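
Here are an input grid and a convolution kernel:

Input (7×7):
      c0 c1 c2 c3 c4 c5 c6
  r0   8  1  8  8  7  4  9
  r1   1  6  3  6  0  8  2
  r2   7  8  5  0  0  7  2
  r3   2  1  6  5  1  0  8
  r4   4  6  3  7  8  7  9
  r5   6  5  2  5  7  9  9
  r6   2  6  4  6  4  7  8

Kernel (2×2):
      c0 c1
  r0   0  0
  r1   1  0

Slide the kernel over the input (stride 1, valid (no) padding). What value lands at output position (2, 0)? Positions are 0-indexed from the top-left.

The receptive field on the input at this output position is [7 8 / 2 1]. Elementwise product with the kernel and sum: 2·1.

2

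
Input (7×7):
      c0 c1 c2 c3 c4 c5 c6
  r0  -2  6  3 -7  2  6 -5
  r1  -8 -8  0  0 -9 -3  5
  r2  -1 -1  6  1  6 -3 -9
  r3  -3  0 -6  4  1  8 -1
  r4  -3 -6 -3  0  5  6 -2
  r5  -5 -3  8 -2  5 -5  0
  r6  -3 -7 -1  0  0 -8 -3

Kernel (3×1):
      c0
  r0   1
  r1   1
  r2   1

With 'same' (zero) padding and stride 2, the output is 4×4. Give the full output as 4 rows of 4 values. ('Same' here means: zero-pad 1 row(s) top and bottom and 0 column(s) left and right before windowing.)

Output[0,0]: The receptive field on the zero-padded input at this output position is [0 / -2 / -8]. Elementwise product with the kernel and sum: 0·1 + -2·1 + -8·1.

-10 3 -7 0
-12 0 -2 -5
-11 -1 11 -3
-8 7 5 -3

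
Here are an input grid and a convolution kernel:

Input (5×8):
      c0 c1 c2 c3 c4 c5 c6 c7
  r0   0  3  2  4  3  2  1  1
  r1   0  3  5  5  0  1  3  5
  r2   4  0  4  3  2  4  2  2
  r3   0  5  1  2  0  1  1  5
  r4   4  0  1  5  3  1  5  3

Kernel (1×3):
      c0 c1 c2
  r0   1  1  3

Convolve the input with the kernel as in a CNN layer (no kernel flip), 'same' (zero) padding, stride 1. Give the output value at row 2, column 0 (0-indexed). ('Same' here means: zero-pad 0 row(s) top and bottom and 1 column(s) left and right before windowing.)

The receptive field on the zero-padded input at this output position is [0 4 0]. Elementwise product with the kernel and sum: 0·1 + 4·1 + 0·3.

4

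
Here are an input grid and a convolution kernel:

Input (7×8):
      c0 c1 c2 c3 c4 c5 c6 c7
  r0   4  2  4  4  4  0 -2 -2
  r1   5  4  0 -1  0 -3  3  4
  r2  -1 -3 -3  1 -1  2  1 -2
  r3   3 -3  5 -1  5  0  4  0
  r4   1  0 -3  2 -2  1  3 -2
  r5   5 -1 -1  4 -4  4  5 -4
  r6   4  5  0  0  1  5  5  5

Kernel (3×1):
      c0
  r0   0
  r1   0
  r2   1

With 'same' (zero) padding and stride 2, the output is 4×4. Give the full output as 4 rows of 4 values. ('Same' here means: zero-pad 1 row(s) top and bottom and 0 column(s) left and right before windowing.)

Output[0,0]: The receptive field on the zero-padded input at this output position is [0 / 4 / 5]. Elementwise product with the kernel and sum: 5·1.
Output[0,1]: The receptive field on the zero-padded input at this output position is [0 / 4 / 0]. Elementwise product with the kernel and sum: 0·1.

5 0 0 3
3 5 5 4
5 -1 -4 5
0 0 0 0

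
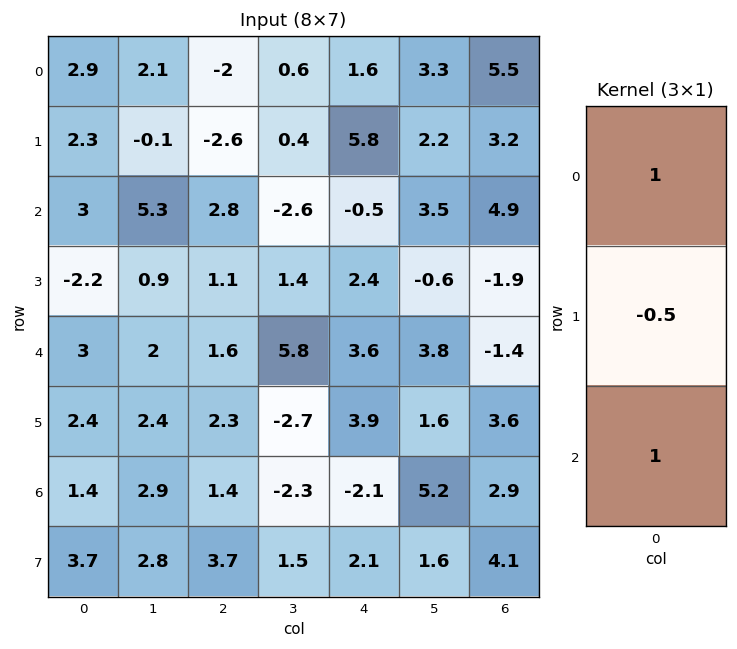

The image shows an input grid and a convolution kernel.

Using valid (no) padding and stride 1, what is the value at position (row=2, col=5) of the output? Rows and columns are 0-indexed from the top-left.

The receptive field on the input at this output position is [3.5 / -0.6 / 3.8]. Elementwise product with the kernel and sum: 3.5·1 + -0.6·-0.5 + 3.8·1.

7.6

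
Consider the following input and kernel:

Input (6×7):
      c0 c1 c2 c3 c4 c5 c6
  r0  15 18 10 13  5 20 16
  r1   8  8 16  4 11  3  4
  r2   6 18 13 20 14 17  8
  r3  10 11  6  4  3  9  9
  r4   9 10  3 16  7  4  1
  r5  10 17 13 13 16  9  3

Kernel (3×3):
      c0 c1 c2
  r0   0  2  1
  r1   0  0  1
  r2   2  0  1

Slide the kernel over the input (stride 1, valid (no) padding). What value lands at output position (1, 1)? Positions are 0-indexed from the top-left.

82

The receptive field on the input at this output position is [8 16 4 / 18 13 20 / 11 6 4]. Elementwise product with the kernel and sum: 16·2 + 4·1 + 20·1 + 11·2 + 4·1.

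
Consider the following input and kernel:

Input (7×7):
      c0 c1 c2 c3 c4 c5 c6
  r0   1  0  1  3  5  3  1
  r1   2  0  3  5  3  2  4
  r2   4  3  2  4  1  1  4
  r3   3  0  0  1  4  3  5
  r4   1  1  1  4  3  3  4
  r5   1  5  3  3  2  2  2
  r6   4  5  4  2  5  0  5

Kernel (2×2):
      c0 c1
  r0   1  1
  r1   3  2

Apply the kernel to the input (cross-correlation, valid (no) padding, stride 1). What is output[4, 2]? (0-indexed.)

The receptive field on the input at this output position is [1 4 / 3 3]. Elementwise product with the kernel and sum: 1·1 + 4·1 + 3·3 + 3·2.

20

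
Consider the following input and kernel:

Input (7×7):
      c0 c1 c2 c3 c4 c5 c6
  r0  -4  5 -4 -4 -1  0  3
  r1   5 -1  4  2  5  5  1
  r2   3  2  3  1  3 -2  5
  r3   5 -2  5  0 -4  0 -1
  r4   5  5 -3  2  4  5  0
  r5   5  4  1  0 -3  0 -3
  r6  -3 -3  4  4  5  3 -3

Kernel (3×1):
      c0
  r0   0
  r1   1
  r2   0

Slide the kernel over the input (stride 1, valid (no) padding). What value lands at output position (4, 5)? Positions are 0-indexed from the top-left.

The receptive field on the input at this output position is [5 / 0 / 3]. Elementwise product with the kernel and sum: 0·1.

0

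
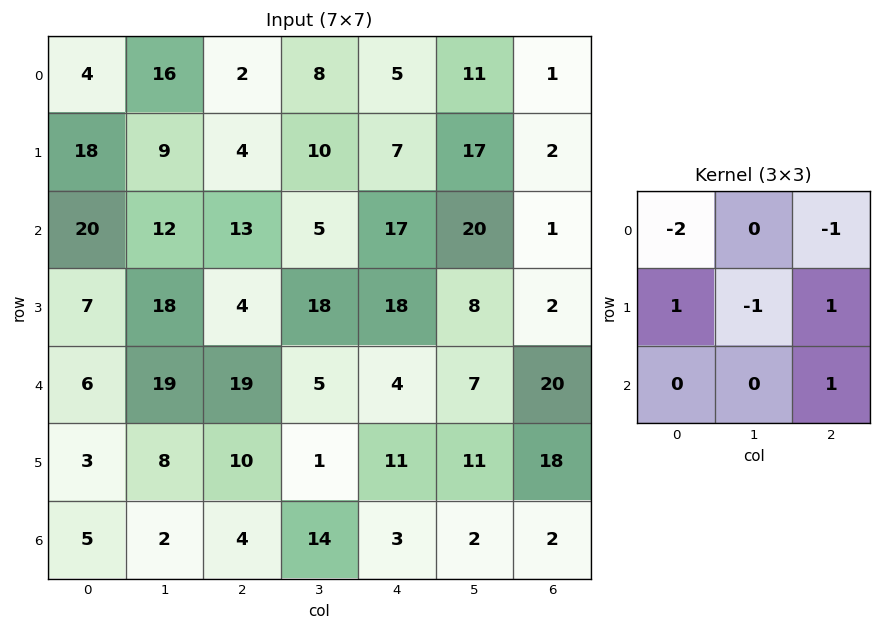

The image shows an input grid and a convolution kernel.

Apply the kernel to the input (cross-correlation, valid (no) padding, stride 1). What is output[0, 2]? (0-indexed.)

9

The receptive field on the input at this output position is [2 8 5 / 4 10 7 / 13 5 17]. Elementwise product with the kernel and sum: 2·-2 + 5·-1 + 4·1 + 10·-1 + 7·1 + 17·1.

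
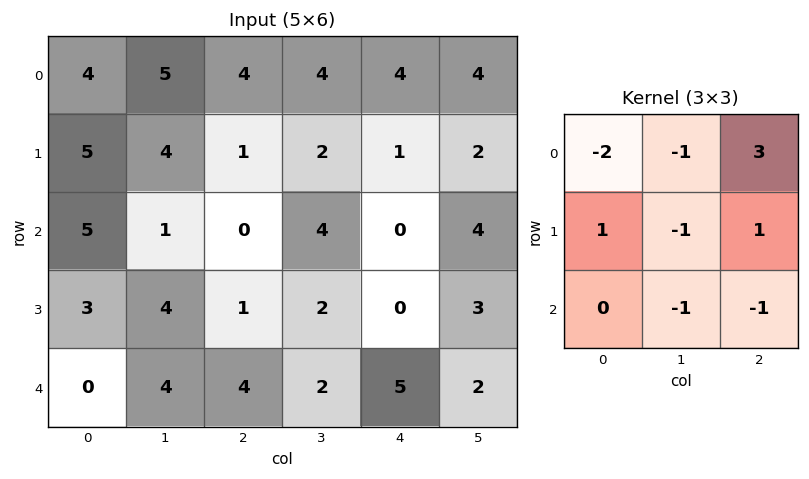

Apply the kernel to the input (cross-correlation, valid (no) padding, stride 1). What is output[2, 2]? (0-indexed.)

-12

The receptive field on the input at this output position is [0 4 0 / 1 2 0 / 4 2 5]. Elementwise product with the kernel and sum: 0·-2 + 4·-1 + 0·3 + 1·1 + 2·-1 + 0·1 + 2·-1 + 5·-1.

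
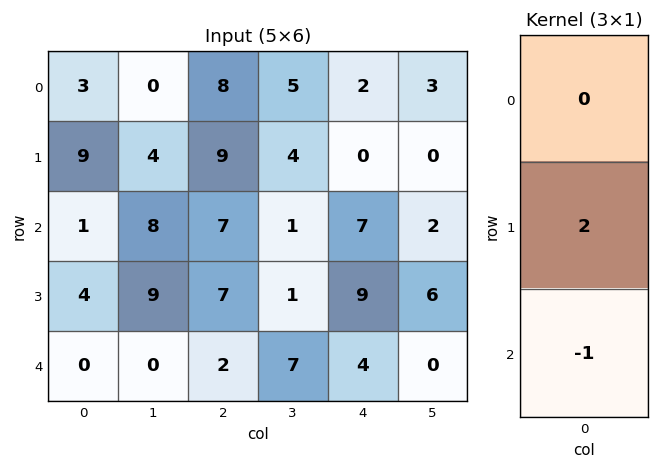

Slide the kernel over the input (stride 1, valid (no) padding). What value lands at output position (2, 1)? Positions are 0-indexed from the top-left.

The receptive field on the input at this output position is [8 / 9 / 0]. Elementwise product with the kernel and sum: 9·2 + 0·-1.

18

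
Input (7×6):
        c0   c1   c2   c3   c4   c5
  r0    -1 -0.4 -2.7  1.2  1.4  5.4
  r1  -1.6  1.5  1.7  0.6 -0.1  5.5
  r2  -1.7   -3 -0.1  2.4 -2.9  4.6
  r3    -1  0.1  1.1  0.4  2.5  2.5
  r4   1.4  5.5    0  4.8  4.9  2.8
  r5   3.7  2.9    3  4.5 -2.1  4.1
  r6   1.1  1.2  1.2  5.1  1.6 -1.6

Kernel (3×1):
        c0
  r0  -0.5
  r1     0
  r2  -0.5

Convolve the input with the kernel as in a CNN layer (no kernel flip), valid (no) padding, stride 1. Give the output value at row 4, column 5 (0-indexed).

-0.6

The receptive field on the input at this output position is [2.8 / 4.1 / -1.6]. Elementwise product with the kernel and sum: 2.8·-0.5 + -1.6·-0.5.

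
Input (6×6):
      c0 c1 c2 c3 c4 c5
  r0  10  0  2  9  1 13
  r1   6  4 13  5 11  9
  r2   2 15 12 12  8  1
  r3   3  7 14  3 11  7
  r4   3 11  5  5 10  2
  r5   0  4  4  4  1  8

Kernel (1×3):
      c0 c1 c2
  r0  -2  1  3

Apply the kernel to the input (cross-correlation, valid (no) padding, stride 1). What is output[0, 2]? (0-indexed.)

8

The receptive field on the input at this output position is [2 9 1]. Elementwise product with the kernel and sum: 2·-2 + 9·1 + 1·3.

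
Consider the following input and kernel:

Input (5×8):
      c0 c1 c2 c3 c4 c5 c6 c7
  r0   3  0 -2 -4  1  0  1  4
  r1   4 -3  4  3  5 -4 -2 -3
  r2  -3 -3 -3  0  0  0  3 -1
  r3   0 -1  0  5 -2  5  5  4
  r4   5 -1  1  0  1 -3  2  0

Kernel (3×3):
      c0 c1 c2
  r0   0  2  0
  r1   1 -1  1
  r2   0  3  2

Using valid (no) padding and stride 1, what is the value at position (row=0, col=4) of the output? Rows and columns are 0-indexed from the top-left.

13

The receptive field on the input at this output position is [1 0 1 / 5 -4 -2 / 0 0 3]. Elementwise product with the kernel and sum: 0·2 + 5·1 + -4·-1 + -2·1 + 0·3 + 3·2.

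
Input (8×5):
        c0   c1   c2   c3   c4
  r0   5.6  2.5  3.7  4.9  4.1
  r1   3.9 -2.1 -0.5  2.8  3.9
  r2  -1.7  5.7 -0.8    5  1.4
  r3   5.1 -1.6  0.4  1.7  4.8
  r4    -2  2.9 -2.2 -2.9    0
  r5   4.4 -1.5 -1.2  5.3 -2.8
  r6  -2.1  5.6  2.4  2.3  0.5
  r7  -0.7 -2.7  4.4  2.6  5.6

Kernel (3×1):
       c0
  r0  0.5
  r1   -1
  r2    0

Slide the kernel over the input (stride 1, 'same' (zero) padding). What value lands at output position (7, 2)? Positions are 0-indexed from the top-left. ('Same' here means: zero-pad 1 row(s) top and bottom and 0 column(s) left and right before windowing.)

-3.2

The receptive field on the zero-padded input at this output position is [2.4 / 4.4 / 0]. Elementwise product with the kernel and sum: 2.4·0.5 + 4.4·-1.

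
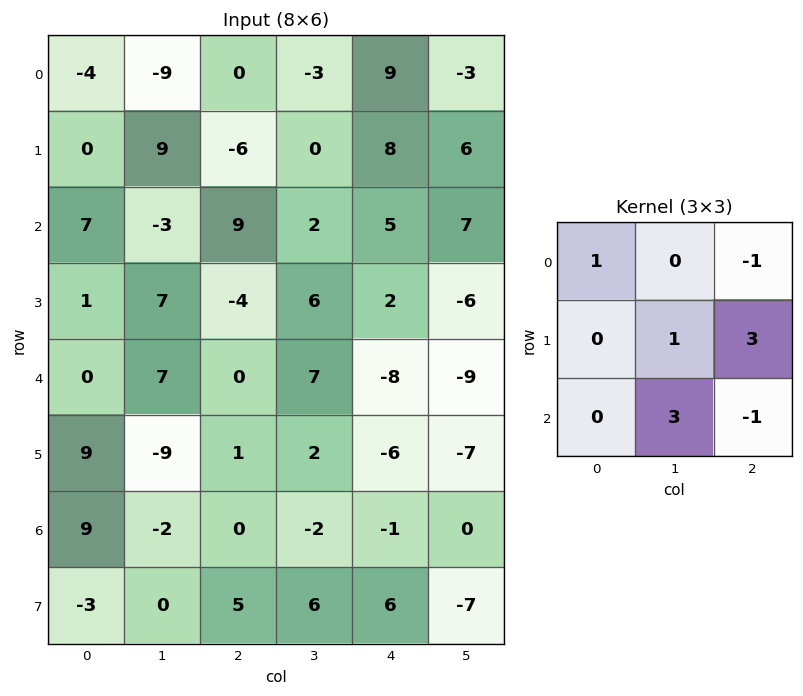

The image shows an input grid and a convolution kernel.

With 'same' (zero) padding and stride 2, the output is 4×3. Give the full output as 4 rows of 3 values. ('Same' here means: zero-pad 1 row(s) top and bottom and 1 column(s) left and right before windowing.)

-40 -27 18
-15 6 32
50 23 -34
3 -8 33

Output[0,0]: The receptive field on the zero-padded input at this output position is [0 0 0 / 0 -4 -9 / 0 0 9]. Elementwise product with the kernel and sum: 0·1 + 0·-1 + -4·1 + -9·3 + 0·3 + 9·-1.
Output[0,1]: The receptive field on the zero-padded input at this output position is [0 0 0 / -9 0 -3 / 9 -6 0]. Elementwise product with the kernel and sum: 0·1 + 0·-1 + 0·1 + -3·3 + -6·3 + 0·-1.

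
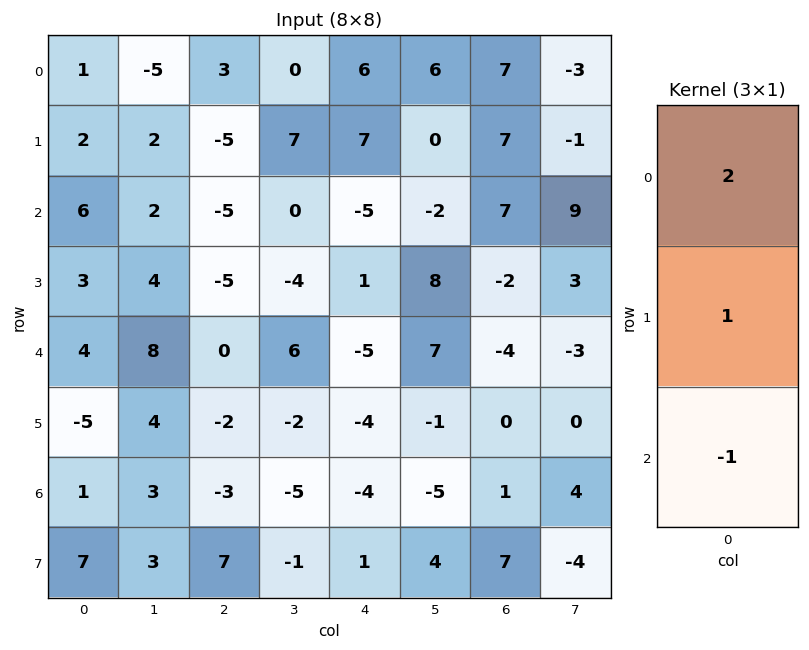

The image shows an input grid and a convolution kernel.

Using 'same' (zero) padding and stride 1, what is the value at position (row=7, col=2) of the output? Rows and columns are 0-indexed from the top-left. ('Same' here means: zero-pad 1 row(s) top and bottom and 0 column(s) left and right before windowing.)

1

The receptive field on the zero-padded input at this output position is [-3 / 7 / 0]. Elementwise product with the kernel and sum: -3·2 + 7·1 + 0·-1.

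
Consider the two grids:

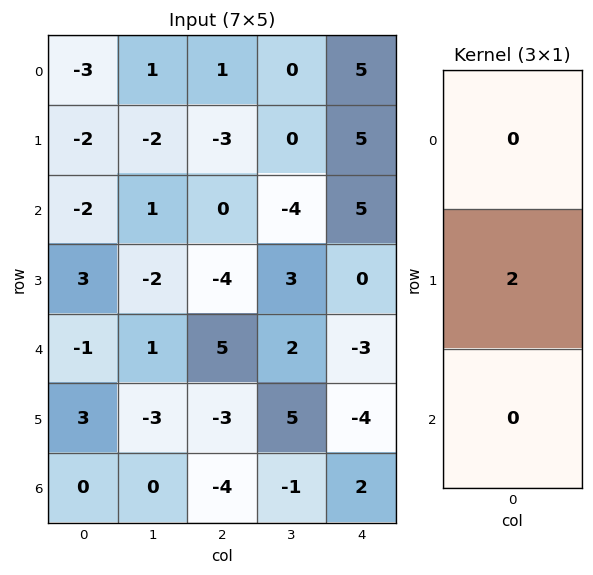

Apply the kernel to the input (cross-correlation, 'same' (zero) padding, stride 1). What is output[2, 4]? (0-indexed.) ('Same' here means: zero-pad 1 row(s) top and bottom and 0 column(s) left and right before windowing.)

10

The receptive field on the zero-padded input at this output position is [5 / 5 / 0]. Elementwise product with the kernel and sum: 5·2.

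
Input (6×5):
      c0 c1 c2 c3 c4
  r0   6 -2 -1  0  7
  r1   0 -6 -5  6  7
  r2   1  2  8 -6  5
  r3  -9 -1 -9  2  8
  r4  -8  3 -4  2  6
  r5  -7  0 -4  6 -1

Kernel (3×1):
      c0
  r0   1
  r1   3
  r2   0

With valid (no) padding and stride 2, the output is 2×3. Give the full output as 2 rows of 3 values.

Output[0,0]: The receptive field on the input at this output position is [6 / 0 / 1]. Elementwise product with the kernel and sum: 6·1 + 0·3.

6 -16 28
-26 -19 29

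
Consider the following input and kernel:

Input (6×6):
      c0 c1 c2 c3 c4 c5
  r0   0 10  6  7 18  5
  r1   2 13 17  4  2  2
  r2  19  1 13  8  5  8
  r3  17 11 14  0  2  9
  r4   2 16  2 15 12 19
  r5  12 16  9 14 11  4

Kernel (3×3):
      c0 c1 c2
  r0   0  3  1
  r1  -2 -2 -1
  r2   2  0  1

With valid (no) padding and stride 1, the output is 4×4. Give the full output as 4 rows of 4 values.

40 -29 26 69
51 41 -3 -17
-48 44 15 59
42 37 -15 -26

Output[0,0]: The receptive field on the input at this output position is [0 10 6 / 2 13 17 / 19 1 13]. Elementwise product with the kernel and sum: 10·3 + 6·1 + 2·-2 + 13·-2 + 17·-1 + 19·2 + 13·1.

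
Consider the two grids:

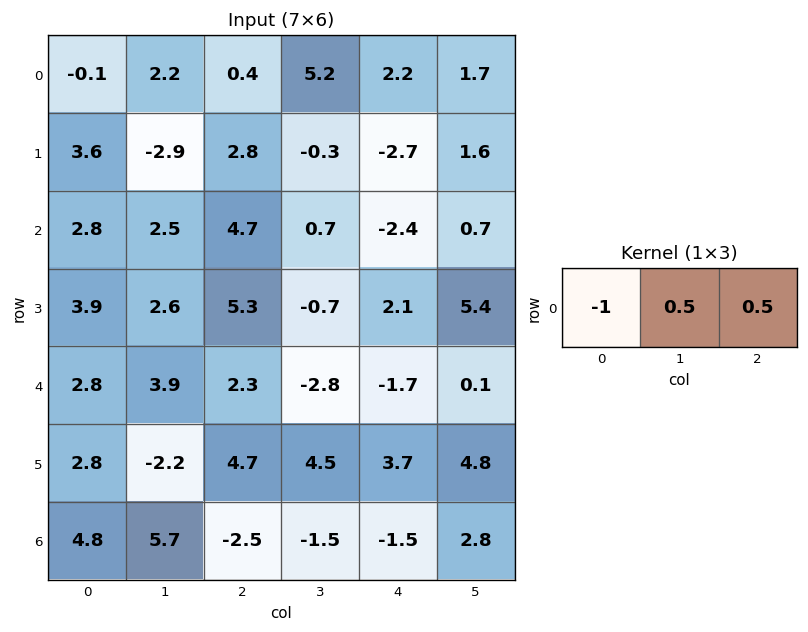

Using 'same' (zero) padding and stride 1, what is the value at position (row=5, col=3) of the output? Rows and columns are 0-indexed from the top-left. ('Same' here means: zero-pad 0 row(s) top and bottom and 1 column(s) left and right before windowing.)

-0.6

The receptive field on the zero-padded input at this output position is [4.7 4.5 3.7]. Elementwise product with the kernel and sum: 4.7·-1 + 4.5·0.5 + 3.7·0.5.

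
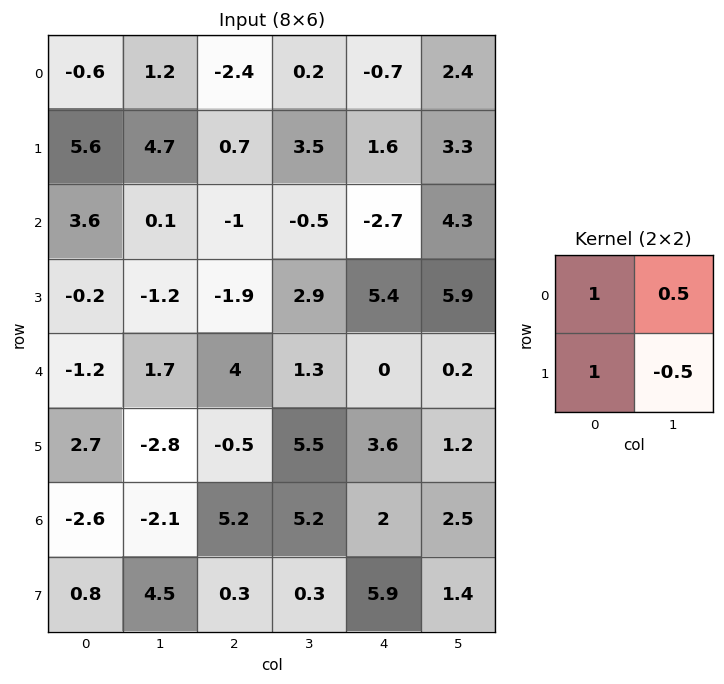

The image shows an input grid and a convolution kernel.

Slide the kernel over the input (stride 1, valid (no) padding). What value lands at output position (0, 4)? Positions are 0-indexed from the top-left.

The receptive field on the input at this output position is [-0.7 2.4 / 1.6 3.3]. Elementwise product with the kernel and sum: -0.7·1 + 2.4·0.5 + 1.6·1 + 3.3·-0.5.

0.45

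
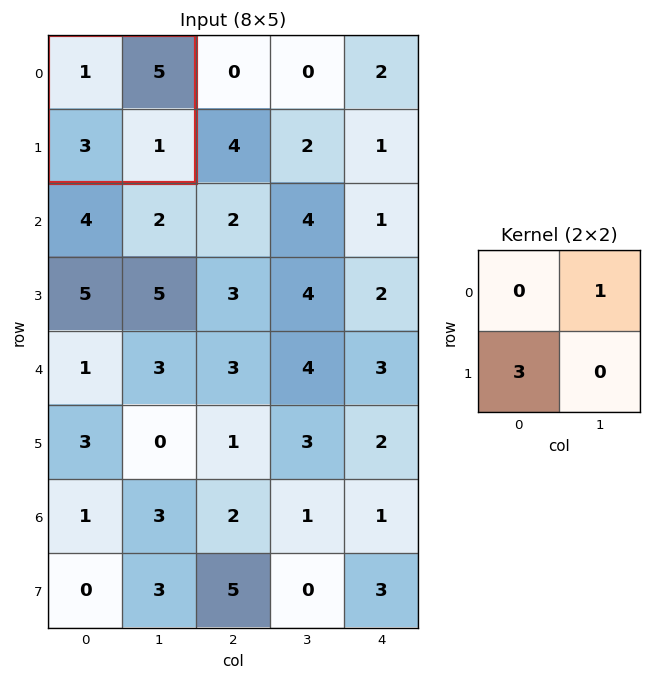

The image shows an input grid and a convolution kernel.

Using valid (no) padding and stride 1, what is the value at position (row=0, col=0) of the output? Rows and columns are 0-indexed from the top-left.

14

The receptive field on the input at this output position is [1 5 / 3 1]. Elementwise product with the kernel and sum: 5·1 + 3·3.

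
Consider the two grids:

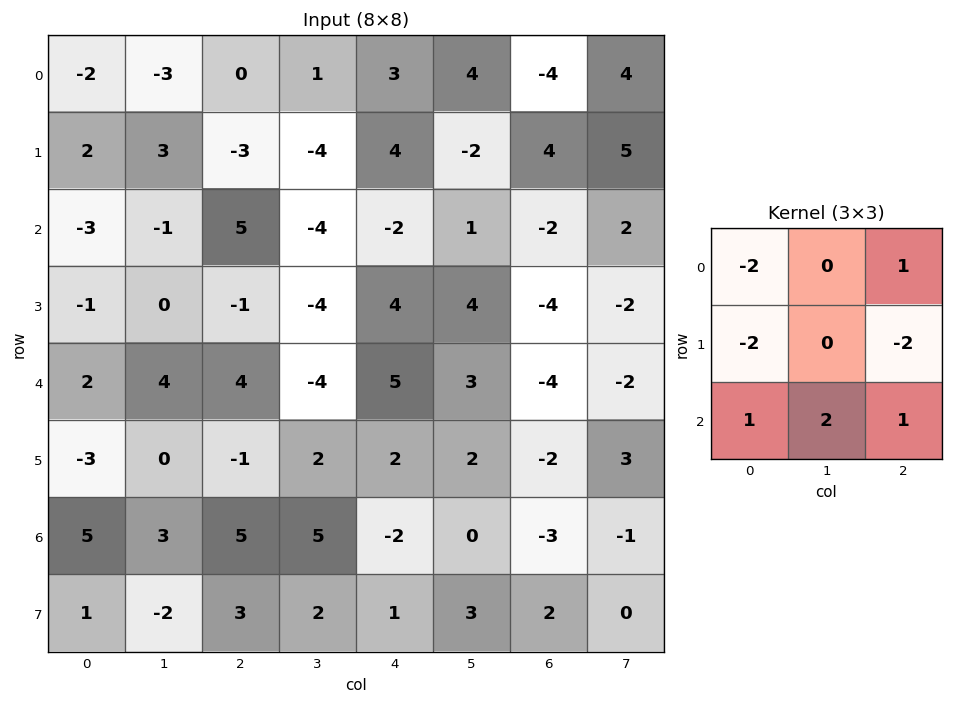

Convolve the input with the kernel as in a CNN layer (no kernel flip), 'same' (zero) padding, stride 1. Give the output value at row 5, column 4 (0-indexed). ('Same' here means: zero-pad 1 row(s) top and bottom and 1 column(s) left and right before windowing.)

The receptive field on the zero-padded input at this output position is [-4 5 3 / 2 2 2 / 5 -2 0]. Elementwise product with the kernel and sum: -4·-2 + 3·1 + 2·-2 + 2·-2 + 5·1 + -2·2 + 0·1.

4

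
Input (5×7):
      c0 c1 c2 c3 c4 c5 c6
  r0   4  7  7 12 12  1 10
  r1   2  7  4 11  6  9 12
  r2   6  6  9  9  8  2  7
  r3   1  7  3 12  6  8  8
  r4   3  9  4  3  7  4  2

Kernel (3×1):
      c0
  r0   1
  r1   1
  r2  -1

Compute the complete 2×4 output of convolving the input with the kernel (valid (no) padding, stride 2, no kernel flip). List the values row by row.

Output[0,0]: The receptive field on the input at this output position is [4 / 2 / 6]. Elementwise product with the kernel and sum: 4·1 + 2·1 + 6·-1.

0 2 10 15
4 8 7 13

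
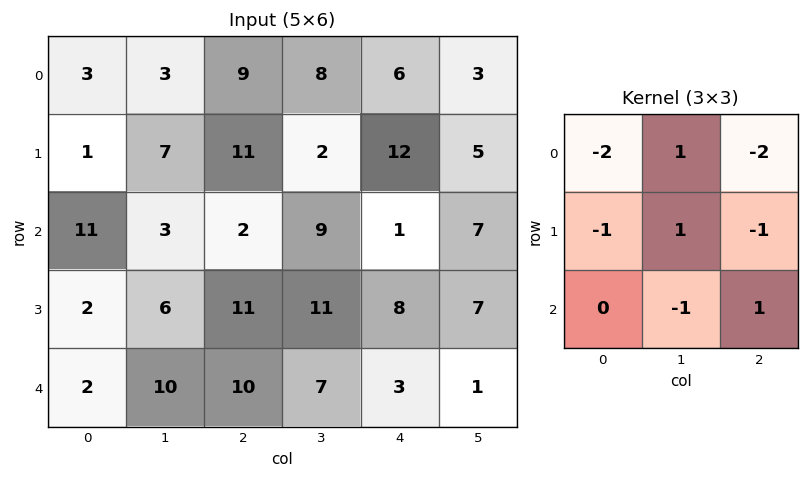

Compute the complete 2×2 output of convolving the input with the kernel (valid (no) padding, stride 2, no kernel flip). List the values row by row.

-27 -51
-30 -9

Output[0,0]: The receptive field on the input at this output position is [3 3 9 / 1 7 11 / 11 3 2]. Elementwise product with the kernel and sum: 3·-2 + 3·1 + 9·-2 + 1·-1 + 7·1 + 11·-1 + 3·-1 + 2·1.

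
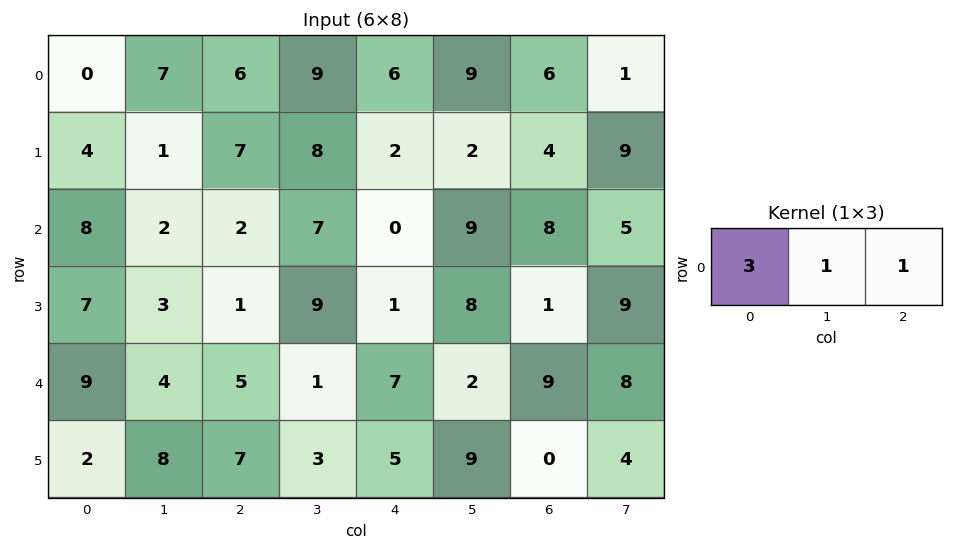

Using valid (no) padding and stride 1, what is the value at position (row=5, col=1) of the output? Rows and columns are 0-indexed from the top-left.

The receptive field on the input at this output position is [8 7 3]. Elementwise product with the kernel and sum: 8·3 + 7·1 + 3·1.

34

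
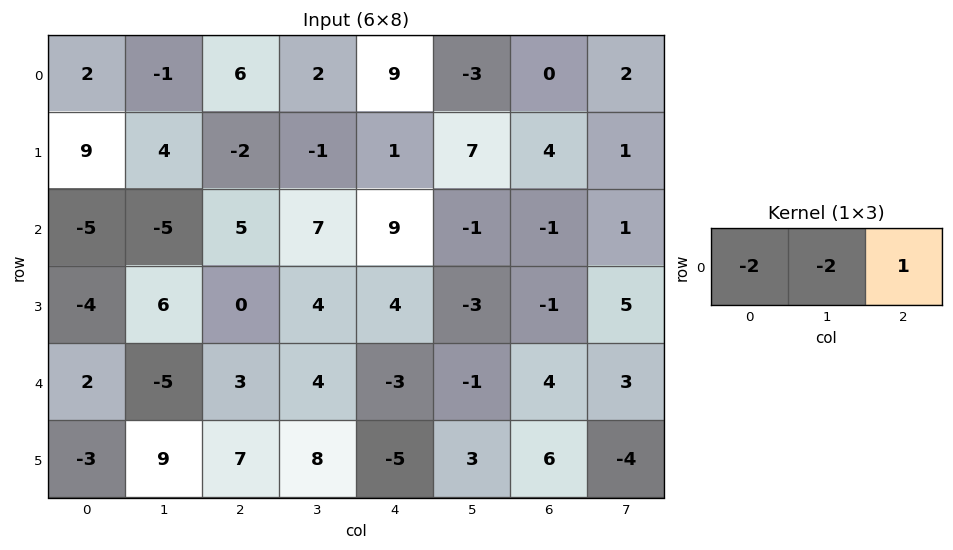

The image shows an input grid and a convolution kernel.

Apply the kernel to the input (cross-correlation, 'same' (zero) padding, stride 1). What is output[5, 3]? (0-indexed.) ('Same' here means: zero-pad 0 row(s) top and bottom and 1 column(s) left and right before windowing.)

-35

The receptive field on the zero-padded input at this output position is [7 8 -5]. Elementwise product with the kernel and sum: 7·-2 + 8·-2 + -5·1.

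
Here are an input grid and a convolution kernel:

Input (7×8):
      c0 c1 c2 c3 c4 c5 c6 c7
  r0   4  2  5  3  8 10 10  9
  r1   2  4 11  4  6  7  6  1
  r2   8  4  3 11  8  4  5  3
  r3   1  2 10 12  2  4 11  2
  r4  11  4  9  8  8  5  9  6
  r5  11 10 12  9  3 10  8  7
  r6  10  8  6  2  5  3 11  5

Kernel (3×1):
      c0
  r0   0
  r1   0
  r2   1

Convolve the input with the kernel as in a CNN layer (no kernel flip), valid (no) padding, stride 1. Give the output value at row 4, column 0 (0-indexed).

10

The receptive field on the input at this output position is [11 / 11 / 10]. Elementwise product with the kernel and sum: 10·1.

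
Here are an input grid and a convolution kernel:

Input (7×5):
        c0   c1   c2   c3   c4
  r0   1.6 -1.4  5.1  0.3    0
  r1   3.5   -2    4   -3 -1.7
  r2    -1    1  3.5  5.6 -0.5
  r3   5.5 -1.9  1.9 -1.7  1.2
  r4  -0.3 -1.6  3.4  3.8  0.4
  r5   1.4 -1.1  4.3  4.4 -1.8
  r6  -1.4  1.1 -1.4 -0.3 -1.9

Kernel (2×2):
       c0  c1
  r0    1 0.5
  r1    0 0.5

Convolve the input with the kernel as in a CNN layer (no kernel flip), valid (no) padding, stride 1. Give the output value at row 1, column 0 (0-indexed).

3

The receptive field on the input at this output position is [3.5 -2 / -1 1]. Elementwise product with the kernel and sum: 3.5·1 + -2·0.5 + 1·0.5.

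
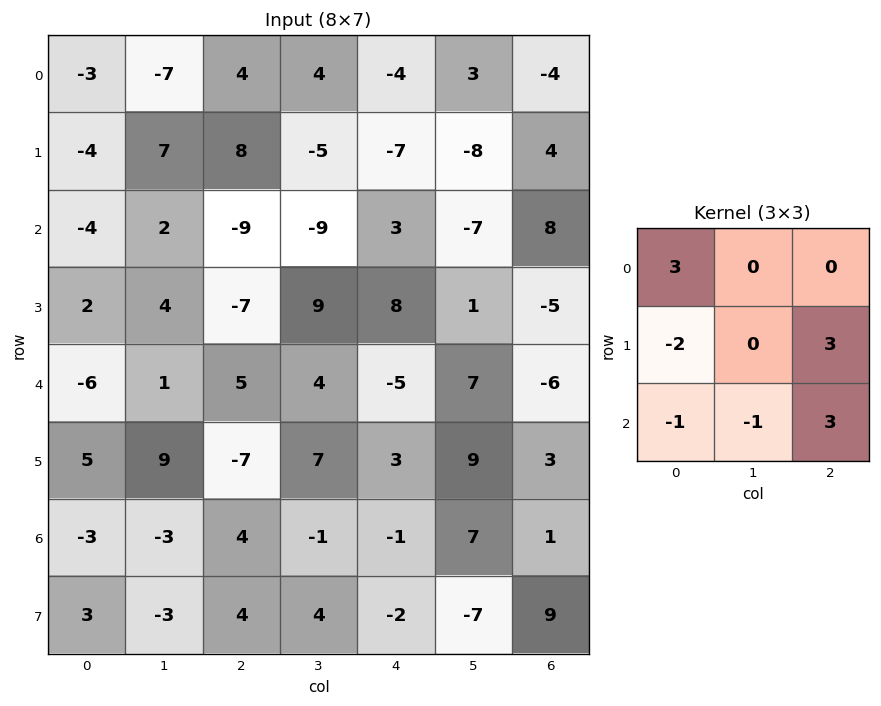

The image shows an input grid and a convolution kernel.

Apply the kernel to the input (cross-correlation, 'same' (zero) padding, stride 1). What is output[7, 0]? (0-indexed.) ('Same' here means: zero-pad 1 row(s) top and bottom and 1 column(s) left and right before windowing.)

-9

The receptive field on the zero-padded input at this output position is [0 -3 -3 / 0 3 -3 / 0 0 0]. Elementwise product with the kernel and sum: 0·3 + 0·-2 + -3·3 + 0·-1 + 0·-1 + 0·3.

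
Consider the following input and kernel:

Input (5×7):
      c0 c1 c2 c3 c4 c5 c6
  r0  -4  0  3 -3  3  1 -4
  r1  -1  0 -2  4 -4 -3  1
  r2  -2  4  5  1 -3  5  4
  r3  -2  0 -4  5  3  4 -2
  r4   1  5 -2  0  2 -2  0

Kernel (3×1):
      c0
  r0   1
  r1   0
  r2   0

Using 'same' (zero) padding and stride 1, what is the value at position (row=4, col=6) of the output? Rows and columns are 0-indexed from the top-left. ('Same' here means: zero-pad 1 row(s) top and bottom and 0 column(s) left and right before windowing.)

-2

The receptive field on the zero-padded input at this output position is [-2 / 0 / 0]. Elementwise product with the kernel and sum: -2·1.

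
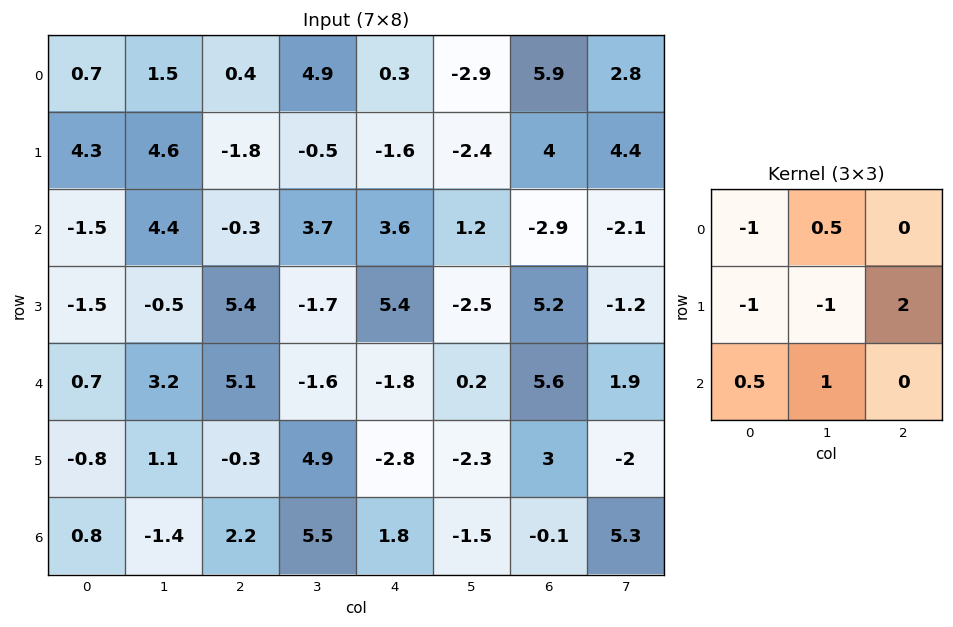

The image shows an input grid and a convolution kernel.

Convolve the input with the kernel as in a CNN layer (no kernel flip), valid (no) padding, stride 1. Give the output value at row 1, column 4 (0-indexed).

The receptive field on the input at this output position is [-1.6 -2.4 4 / 3.6 1.2 -2.9 / 5.4 -2.5 5.2]. Elementwise product with the kernel and sum: -1.6·-1 + -2.4·0.5 + 3.6·-1 + 1.2·-1 + -2.9·2 + 5.4·0.5 + -2.5·1.

-10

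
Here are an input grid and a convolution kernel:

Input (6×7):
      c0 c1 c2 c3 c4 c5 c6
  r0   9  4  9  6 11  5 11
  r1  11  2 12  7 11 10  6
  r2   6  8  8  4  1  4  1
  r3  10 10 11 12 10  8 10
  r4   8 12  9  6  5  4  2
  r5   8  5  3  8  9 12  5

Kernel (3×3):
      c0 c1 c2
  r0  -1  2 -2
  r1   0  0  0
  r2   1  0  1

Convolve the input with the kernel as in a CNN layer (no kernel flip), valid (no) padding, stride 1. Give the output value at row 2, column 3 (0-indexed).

The receptive field on the input at this output position is [4 1 4 / 12 10 8 / 6 5 4]. Elementwise product with the kernel and sum: 4·-1 + 1·2 + 4·-2 + 6·1 + 4·1.

0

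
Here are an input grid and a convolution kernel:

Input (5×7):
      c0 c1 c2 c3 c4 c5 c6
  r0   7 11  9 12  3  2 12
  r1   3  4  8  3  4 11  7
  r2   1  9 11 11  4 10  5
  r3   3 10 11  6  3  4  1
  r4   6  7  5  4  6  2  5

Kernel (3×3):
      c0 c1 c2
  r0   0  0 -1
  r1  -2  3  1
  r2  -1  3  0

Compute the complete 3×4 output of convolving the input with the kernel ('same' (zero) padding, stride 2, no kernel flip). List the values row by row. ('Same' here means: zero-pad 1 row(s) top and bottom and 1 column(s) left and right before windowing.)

Output[0,0]: The receptive field on the zero-padded input at this output position is [0 0 0 / 0 7 11 / 0 3 4]. Elementwise product with the kernel and sum: 0·-1 + 0·-2 + 7·3 + 11·1 + 0·-1 + 3·3.
Output[0,1]: The receptive field on the zero-padded input at this output position is [0 0 0 / 11 9 12 / 4 8 3]. Elementwise product with the kernel and sum: 0·-1 + 11·-2 + 9·3 + 12·1 + 4·-1 + 8·3.

41 37 -4 42
17 46 -8 -6
15 -1 8 11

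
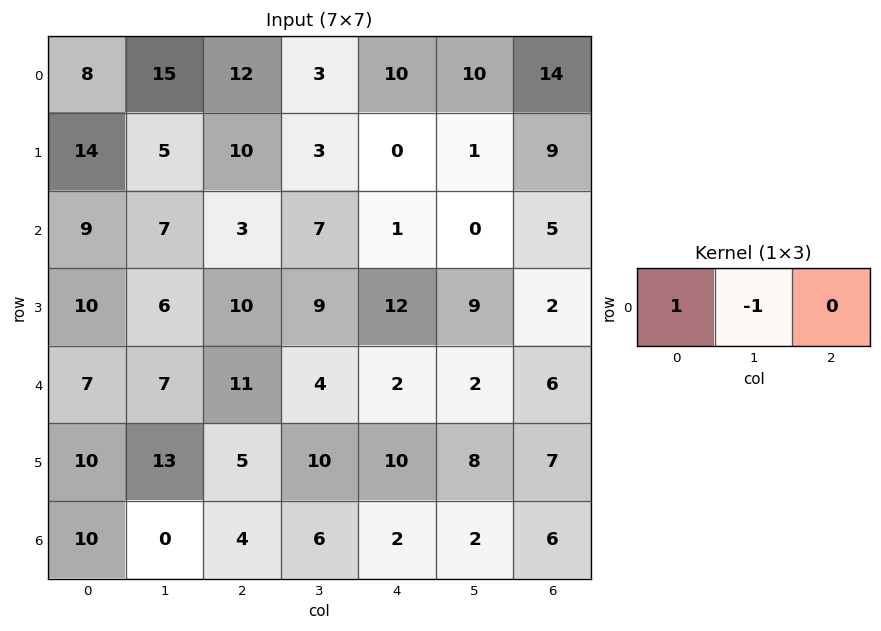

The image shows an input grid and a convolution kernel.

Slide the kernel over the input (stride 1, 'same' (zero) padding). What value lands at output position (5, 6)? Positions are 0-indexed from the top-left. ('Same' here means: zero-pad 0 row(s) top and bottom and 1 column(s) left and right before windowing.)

The receptive field on the zero-padded input at this output position is [8 7 0]. Elementwise product with the kernel and sum: 8·1 + 7·-1.

1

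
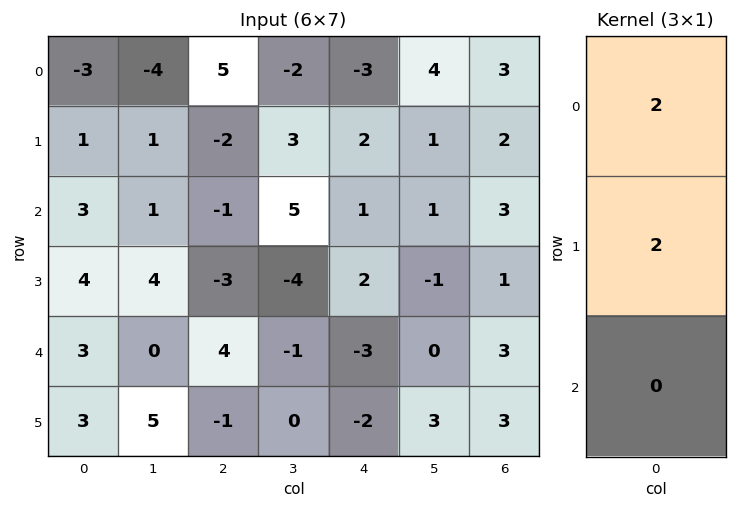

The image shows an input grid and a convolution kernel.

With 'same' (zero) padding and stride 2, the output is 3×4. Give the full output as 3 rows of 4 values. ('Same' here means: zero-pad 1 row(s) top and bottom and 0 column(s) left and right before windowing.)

Output[0,0]: The receptive field on the zero-padded input at this output position is [0 / -3 / 1]. Elementwise product with the kernel and sum: 0·2 + -3·2.

-6 10 -6 6
8 -6 6 10
14 2 -2 8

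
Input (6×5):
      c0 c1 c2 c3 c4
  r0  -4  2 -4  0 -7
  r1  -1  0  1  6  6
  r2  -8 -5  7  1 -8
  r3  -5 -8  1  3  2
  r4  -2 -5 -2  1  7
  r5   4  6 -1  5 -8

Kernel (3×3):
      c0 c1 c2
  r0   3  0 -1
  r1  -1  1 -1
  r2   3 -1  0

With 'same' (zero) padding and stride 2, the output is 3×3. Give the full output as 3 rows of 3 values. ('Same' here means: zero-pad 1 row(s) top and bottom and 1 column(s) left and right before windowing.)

Output[0,0]: The receptive field on the zero-padded input at this output position is [0 0 0 / 0 -4 2 / 0 -1 0]. Elementwise product with the kernel and sum: 0·3 + 0·-1 + 0·-1 + -4·1 + 2·-1 + 0·3 + -1·-1.

-5 -7 5
2 -20 16
7 -6 38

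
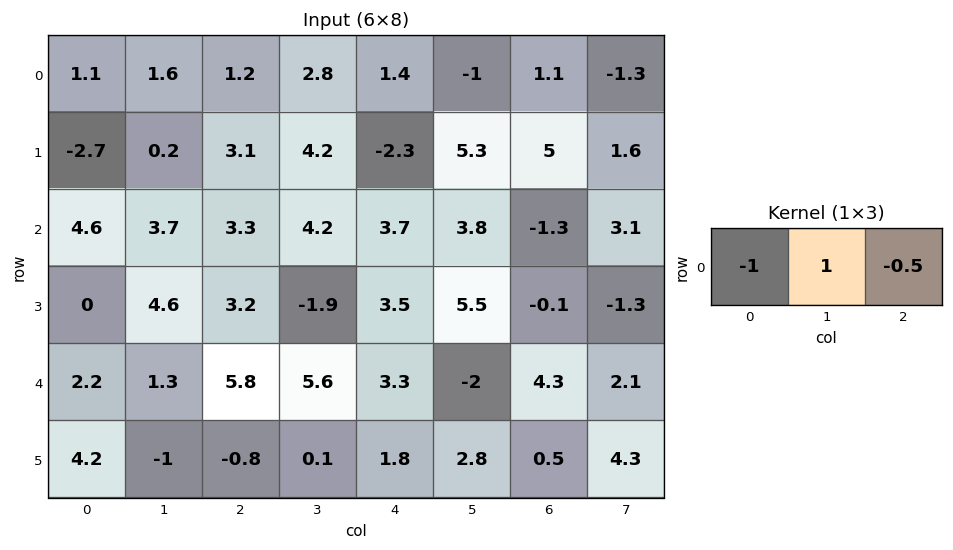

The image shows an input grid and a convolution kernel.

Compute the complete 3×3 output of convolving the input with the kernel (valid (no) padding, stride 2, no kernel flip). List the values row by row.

-0.1 0.9 -2.95
-2.55 -0.95 0.75
-3.8 -1.85 -7.45

Output[0,0]: The receptive field on the input at this output position is [1.1 1.6 1.2]. Elementwise product with the kernel and sum: 1.1·-1 + 1.6·1 + 1.2·-0.5.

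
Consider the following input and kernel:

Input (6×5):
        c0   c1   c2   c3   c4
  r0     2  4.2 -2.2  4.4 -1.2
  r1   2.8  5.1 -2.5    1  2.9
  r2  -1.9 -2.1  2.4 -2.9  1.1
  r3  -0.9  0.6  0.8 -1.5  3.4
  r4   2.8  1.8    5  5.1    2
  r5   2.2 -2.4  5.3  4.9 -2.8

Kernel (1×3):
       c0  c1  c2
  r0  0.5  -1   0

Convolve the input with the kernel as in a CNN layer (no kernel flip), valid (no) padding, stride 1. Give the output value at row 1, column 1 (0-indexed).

5.05

The receptive field on the input at this output position is [5.1 -2.5 1]. Elementwise product with the kernel and sum: 5.1·0.5 + -2.5·-1.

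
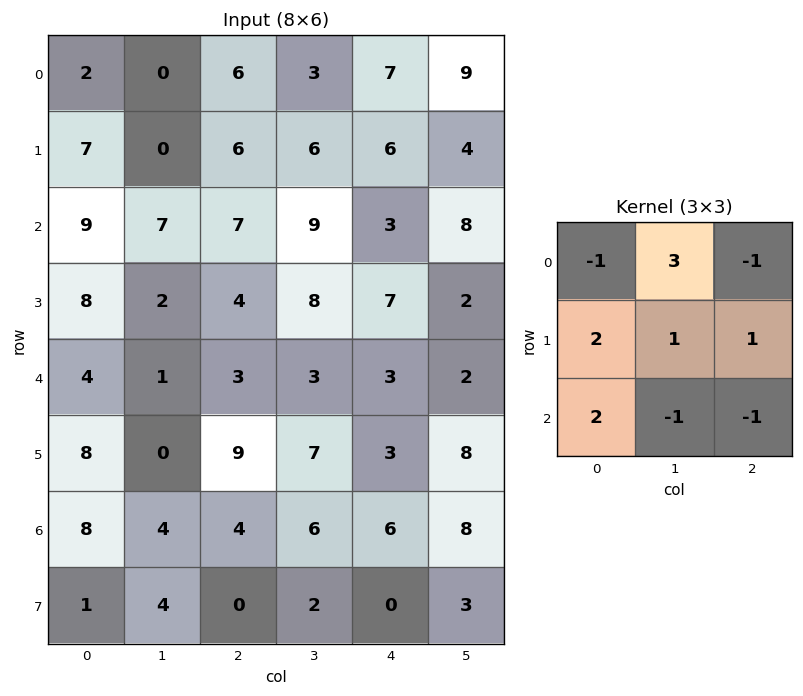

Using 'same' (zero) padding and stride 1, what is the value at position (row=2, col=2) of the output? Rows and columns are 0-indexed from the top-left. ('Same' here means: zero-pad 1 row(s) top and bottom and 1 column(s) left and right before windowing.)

The receptive field on the zero-padded input at this output position is [0 6 6 / 7 7 9 / 2 4 8]. Elementwise product with the kernel and sum: 0·-1 + 6·3 + 6·-1 + 7·2 + 7·1 + 9·1 + 2·2 + 4·-1 + 8·-1.

34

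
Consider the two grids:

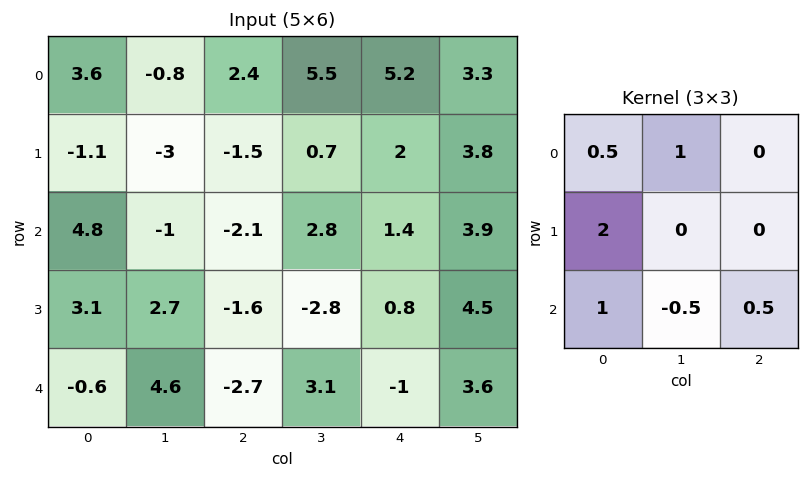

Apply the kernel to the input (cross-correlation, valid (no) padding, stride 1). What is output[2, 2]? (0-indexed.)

-6.2

The receptive field on the input at this output position is [-2.1 2.8 1.4 / -1.6 -2.8 0.8 / -2.7 3.1 -1]. Elementwise product with the kernel and sum: -2.1·0.5 + 2.8·1 + -1.6·2 + -2.7·1 + 3.1·-0.5 + -1·0.5.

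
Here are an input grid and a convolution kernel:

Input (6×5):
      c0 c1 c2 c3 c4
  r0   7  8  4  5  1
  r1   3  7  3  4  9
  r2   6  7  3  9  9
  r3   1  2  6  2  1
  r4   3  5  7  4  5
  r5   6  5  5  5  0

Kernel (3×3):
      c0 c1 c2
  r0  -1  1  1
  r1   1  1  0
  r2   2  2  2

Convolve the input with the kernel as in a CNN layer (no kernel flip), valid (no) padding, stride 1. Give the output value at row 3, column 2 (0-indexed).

The receptive field on the input at this output position is [6 2 1 / 7 4 5 / 5 5 0]. Elementwise product with the kernel and sum: 6·-1 + 2·1 + 1·1 + 7·1 + 4·1 + 5·2 + 5·2 + 0·2.

28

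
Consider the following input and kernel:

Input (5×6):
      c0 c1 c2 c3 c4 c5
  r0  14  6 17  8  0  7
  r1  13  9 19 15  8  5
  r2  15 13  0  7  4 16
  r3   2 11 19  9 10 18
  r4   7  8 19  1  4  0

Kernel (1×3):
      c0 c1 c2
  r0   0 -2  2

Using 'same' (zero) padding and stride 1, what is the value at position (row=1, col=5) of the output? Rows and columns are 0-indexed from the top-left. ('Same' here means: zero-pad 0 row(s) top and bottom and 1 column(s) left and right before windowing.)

-10

The receptive field on the zero-padded input at this output position is [8 5 0]. Elementwise product with the kernel and sum: 5·-2 + 0·2.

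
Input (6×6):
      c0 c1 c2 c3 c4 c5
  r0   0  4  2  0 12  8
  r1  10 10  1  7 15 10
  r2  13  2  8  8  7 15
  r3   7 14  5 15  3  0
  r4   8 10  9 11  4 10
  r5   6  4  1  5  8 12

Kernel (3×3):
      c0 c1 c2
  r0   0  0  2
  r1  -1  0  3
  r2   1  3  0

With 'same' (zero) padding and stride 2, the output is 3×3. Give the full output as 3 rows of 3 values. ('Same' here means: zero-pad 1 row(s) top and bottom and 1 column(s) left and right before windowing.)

42 9 76
47 65 81
76 60 48

Output[0,0]: The receptive field on the zero-padded input at this output position is [0 0 0 / 0 0 4 / 0 10 10]. Elementwise product with the kernel and sum: 0·2 + 0·-1 + 4·3 + 0·1 + 10·3.
Output[0,1]: The receptive field on the zero-padded input at this output position is [0 0 0 / 4 2 0 / 10 1 7]. Elementwise product with the kernel and sum: 0·2 + 4·-1 + 0·3 + 10·1 + 1·3.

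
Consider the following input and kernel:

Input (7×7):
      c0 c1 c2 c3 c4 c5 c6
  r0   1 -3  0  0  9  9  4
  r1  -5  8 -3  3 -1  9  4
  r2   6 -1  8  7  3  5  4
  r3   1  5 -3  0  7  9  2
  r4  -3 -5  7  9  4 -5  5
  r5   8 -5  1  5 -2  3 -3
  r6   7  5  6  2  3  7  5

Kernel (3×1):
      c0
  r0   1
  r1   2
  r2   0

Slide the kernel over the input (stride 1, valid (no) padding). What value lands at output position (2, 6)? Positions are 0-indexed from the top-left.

The receptive field on the input at this output position is [4 / 2 / 5]. Elementwise product with the kernel and sum: 4·1 + 2·2.

8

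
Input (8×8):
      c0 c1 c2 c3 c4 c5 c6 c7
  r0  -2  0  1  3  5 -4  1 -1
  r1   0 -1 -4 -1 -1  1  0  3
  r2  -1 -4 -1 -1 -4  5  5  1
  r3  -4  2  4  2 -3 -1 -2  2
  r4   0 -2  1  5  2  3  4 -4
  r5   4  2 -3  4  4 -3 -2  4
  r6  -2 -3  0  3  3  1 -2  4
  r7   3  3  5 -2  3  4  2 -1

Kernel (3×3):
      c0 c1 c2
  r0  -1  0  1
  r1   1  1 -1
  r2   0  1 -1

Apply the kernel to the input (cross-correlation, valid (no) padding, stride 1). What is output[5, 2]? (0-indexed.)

2

The receptive field on the input at this output position is [-3 4 4 / 0 3 3 / 5 -2 3]. Elementwise product with the kernel and sum: -3·-1 + 4·1 + 0·1 + 3·1 + 3·-1 + -2·1 + 3·-1.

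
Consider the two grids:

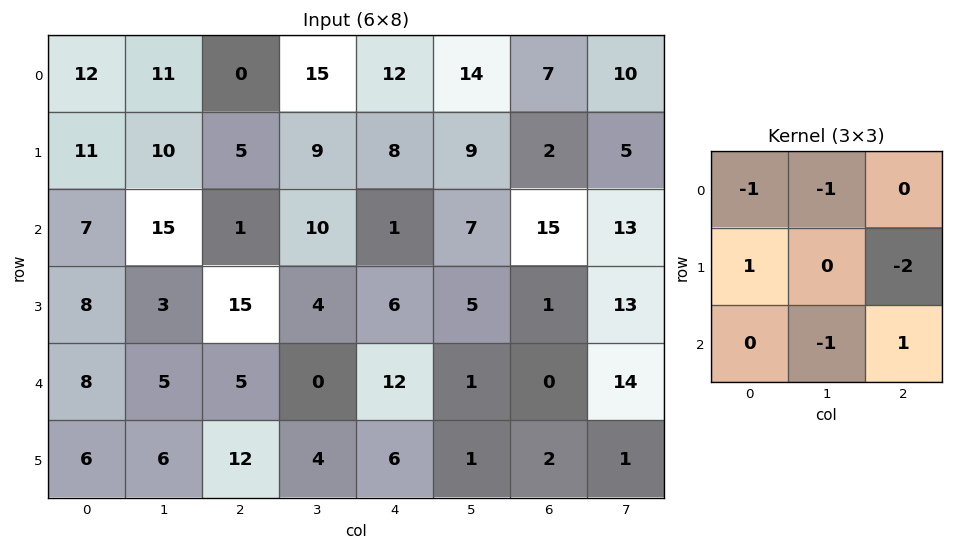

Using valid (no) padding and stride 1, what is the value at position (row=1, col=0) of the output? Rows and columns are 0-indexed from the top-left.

-4

The receptive field on the input at this output position is [11 10 5 / 7 15 1 / 8 3 15]. Elementwise product with the kernel and sum: 11·-1 + 10·-1 + 7·1 + 1·-2 + 3·-1 + 15·1.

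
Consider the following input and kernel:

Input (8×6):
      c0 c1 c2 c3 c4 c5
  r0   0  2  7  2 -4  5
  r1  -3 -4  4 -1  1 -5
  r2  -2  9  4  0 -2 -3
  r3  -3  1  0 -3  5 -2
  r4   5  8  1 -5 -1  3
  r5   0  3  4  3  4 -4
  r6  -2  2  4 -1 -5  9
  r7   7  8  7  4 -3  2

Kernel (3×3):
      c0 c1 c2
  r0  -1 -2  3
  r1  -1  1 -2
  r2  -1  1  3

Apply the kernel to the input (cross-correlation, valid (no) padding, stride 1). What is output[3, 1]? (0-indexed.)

The receptive field on the input at this output position is [1 0 -3 / 8 1 -5 / 3 4 3]. Elementwise product with the kernel and sum: 1·-1 + 0·-2 + -3·3 + 8·-1 + 1·1 + -5·-2 + 3·-1 + 4·1 + 3·3.

3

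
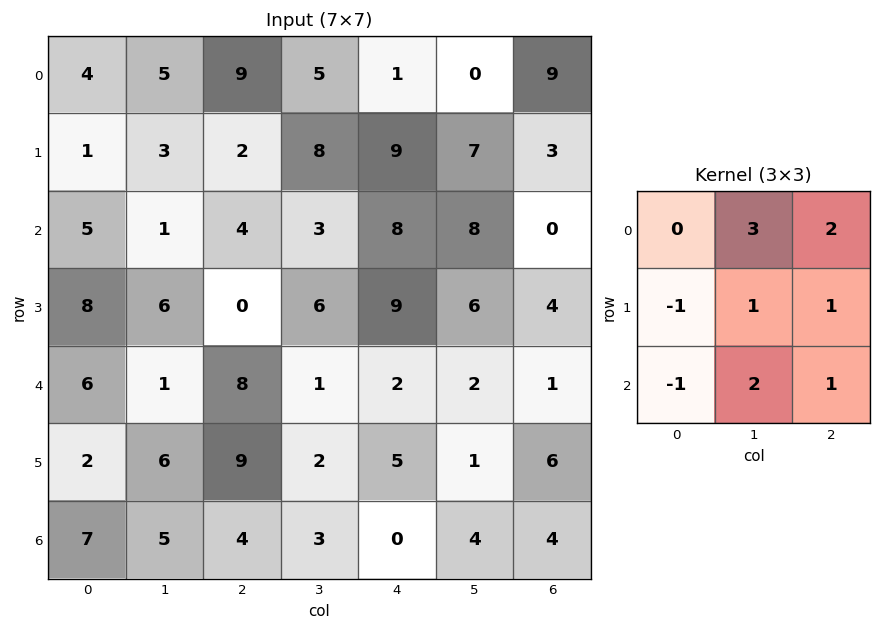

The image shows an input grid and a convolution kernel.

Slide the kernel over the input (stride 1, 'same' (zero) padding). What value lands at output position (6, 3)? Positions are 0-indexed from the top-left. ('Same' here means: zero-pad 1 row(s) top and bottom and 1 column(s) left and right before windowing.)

15

The receptive field on the zero-padded input at this output position is [9 2 5 / 4 3 0 / 0 0 0]. Elementwise product with the kernel and sum: 2·3 + 5·2 + 4·-1 + 3·1 + 0·1 + 0·-1 + 0·2 + 0·1.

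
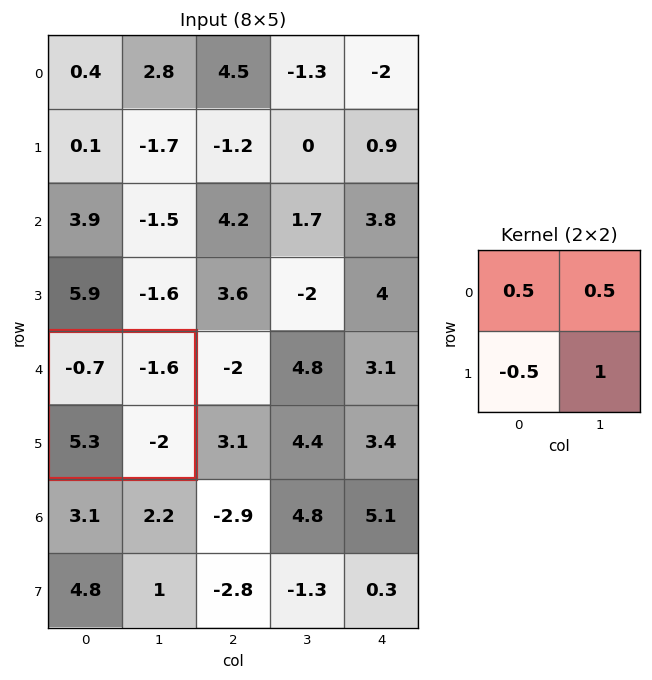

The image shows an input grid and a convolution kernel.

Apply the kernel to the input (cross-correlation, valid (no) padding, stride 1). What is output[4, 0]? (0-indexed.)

The receptive field on the input at this output position is [-0.7 -1.6 / 5.3 -2]. Elementwise product with the kernel and sum: -0.7·0.5 + -1.6·0.5 + 5.3·-0.5 + -2·1.

-5.8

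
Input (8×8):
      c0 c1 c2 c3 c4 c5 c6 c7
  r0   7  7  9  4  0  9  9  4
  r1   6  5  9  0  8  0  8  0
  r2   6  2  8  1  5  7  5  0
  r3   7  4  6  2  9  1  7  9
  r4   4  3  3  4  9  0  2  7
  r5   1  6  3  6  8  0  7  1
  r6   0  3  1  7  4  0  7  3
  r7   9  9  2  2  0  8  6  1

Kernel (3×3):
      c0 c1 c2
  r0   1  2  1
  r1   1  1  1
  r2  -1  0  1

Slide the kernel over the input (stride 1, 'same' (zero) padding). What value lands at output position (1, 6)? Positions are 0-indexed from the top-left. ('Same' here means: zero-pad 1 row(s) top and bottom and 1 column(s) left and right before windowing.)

32

The receptive field on the zero-padded input at this output position is [9 9 4 / 0 8 0 / 7 5 0]. Elementwise product with the kernel and sum: 9·1 + 9·2 + 4·1 + 0·1 + 8·1 + 0·1 + 7·-1 + 0·1.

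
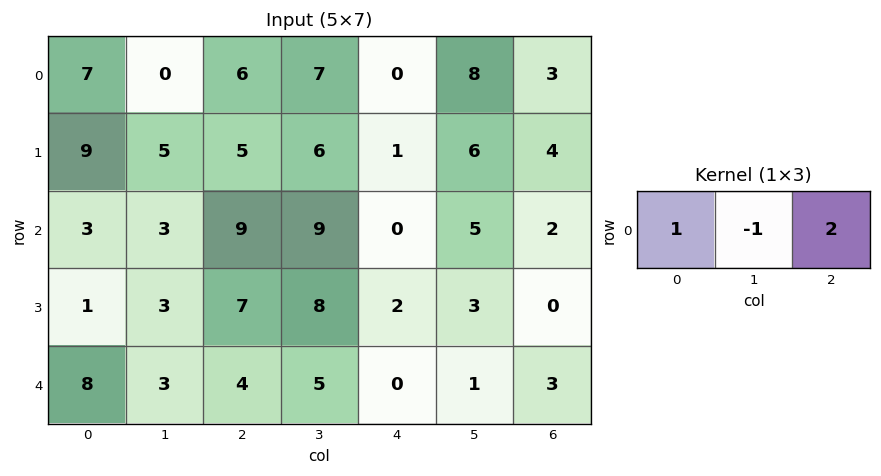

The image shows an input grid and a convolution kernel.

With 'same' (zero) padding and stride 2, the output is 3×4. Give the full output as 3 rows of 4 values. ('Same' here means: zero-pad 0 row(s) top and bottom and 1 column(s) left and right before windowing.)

Output[0,0]: The receptive field on the zero-padded input at this output position is [0 7 0]. Elementwise product with the kernel and sum: 0·1 + 7·-1 + 0·2.
Output[0,1]: The receptive field on the zero-padded input at this output position is [0 6 7]. Elementwise product with the kernel and sum: 0·1 + 6·-1 + 7·2.

-7 8 23 5
3 12 19 3
-2 9 7 -2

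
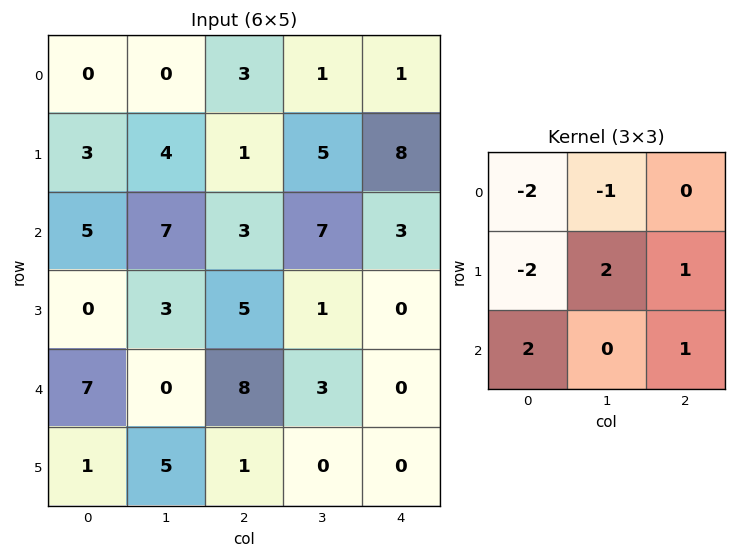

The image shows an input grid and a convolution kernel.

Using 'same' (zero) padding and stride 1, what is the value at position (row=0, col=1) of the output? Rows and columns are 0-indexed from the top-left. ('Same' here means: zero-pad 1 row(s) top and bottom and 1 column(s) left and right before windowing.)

10

The receptive field on the zero-padded input at this output position is [0 0 0 / 0 0 3 / 3 4 1]. Elementwise product with the kernel and sum: 0·-2 + 0·-1 + 0·-2 + 0·2 + 3·1 + 3·2 + 1·1.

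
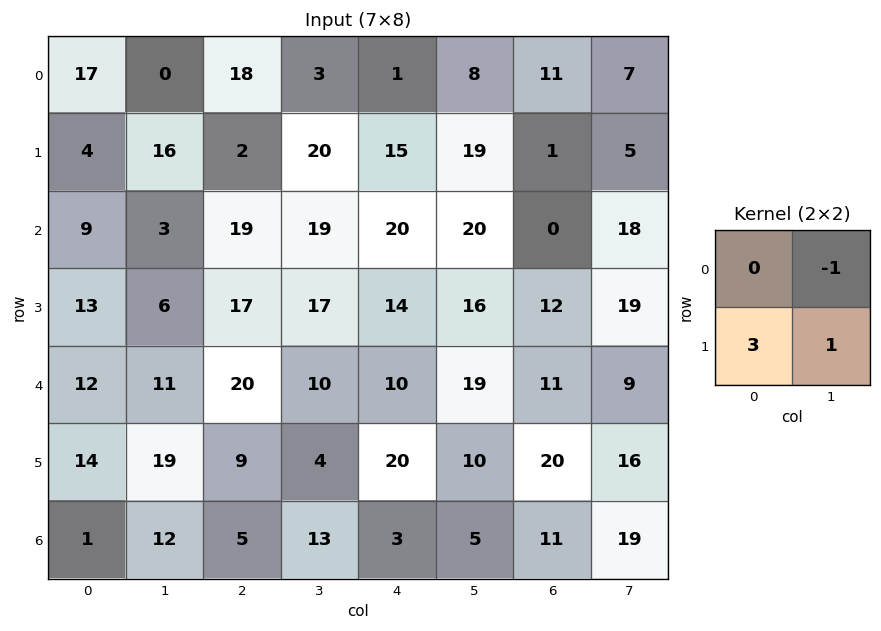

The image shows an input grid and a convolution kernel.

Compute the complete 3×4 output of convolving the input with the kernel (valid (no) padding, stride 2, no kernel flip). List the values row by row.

Output[0,0]: The receptive field on the input at this output position is [17 0 / 4 16]. Elementwise product with the kernel and sum: 0·-1 + 4·3 + 16·1.
Output[0,1]: The receptive field on the input at this output position is [18 3 / 2 20]. Elementwise product with the kernel and sum: 3·-1 + 2·3 + 20·1.

28 23 56 1
42 49 38 37
50 21 51 67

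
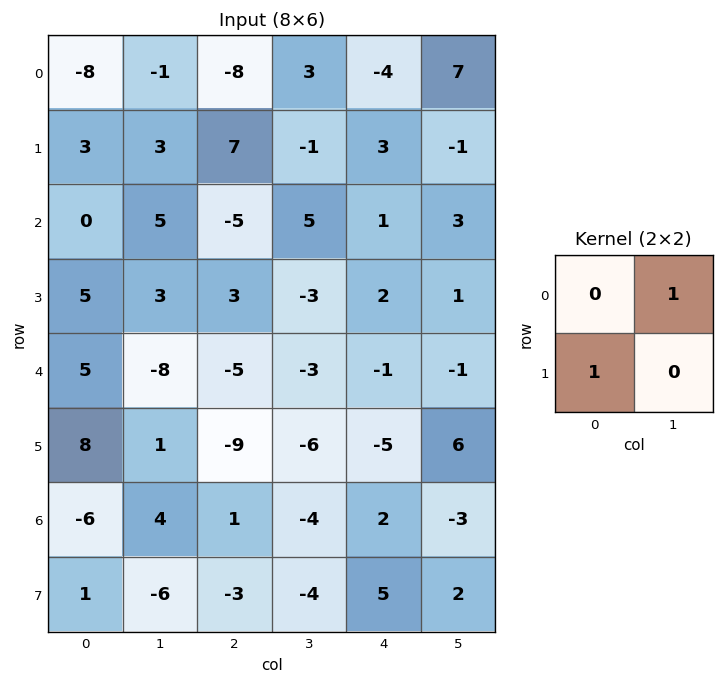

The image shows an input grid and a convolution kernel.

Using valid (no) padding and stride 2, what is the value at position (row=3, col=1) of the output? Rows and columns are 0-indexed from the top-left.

-7

The receptive field on the input at this output position is [1 -4 / -3 -4]. Elementwise product with the kernel and sum: -4·1 + -3·1.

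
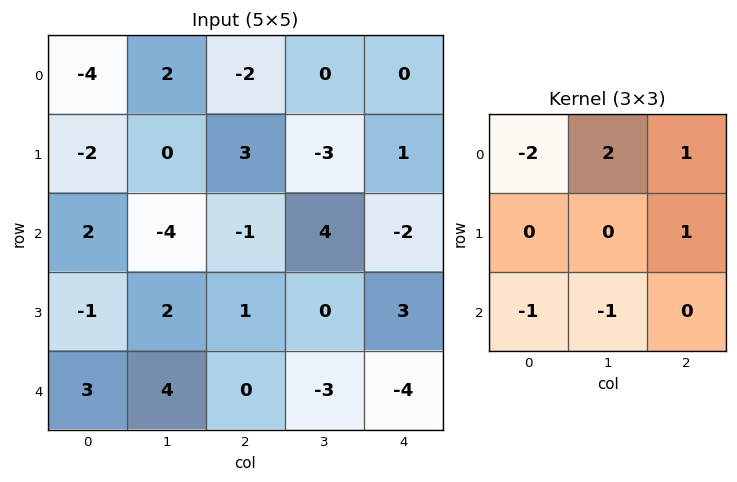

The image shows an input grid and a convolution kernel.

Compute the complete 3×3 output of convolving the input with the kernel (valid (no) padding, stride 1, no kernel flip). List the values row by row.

15 -6 2
5 4 -14
-19 6 14

Output[0,0]: The receptive field on the input at this output position is [-4 2 -2 / -2 0 3 / 2 -4 -1]. Elementwise product with the kernel and sum: -4·-2 + 2·2 + -2·1 + 3·1 + 2·-1 + -4·-1.
Output[0,1]: The receptive field on the input at this output position is [2 -2 0 / 0 3 -3 / -4 -1 4]. Elementwise product with the kernel and sum: 2·-2 + -2·2 + 0·1 + -3·1 + -4·-1 + -1·-1.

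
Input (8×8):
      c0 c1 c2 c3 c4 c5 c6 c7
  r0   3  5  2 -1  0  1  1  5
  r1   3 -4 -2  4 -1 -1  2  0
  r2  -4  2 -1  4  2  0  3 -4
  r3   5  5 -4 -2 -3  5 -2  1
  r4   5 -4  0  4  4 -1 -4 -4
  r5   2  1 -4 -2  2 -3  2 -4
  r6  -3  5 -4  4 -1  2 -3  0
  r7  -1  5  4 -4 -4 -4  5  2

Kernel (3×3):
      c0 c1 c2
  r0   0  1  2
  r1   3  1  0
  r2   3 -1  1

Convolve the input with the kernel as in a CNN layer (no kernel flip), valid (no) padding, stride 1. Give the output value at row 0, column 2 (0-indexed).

-8

The receptive field on the input at this output position is [2 -1 0 / -2 4 -1 / -1 4 2]. Elementwise product with the kernel and sum: -1·1 + 0·2 + -2·3 + 4·1 + -1·3 + 4·-1 + 2·1.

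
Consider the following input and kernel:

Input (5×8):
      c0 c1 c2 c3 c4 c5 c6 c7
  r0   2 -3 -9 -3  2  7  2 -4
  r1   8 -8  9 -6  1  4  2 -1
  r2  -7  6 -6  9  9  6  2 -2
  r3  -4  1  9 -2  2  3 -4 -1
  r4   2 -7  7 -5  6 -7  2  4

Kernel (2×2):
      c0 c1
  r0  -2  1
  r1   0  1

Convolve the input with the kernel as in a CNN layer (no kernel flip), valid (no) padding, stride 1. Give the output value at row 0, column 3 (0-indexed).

The receptive field on the input at this output position is [-3 2 / -6 1]. Elementwise product with the kernel and sum: -3·-2 + 2·1 + 1·1.

9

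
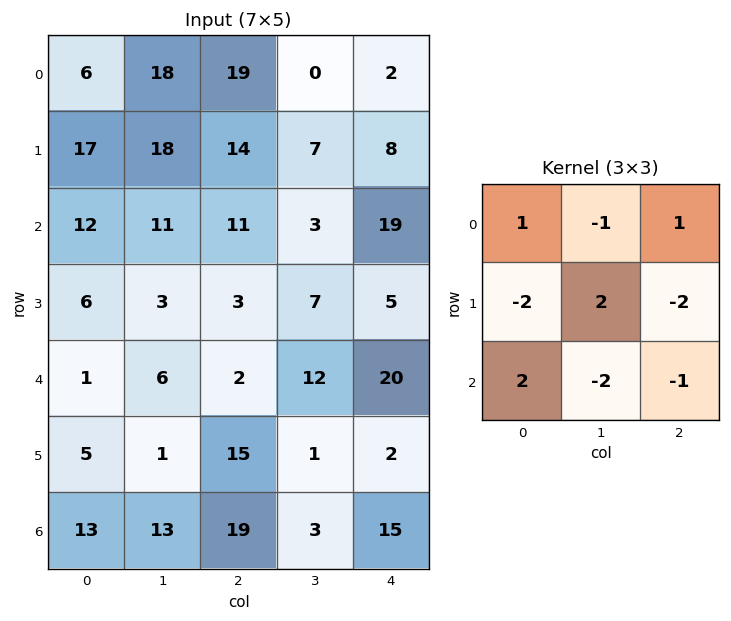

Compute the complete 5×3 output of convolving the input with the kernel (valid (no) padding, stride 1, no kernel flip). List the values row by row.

Output[0,0]: The receptive field on the input at this output position is [6 18 19 / 17 18 14 / 12 11 11]. Elementwise product with the kernel and sum: 6·1 + 18·-1 + 19·1 + 17·-2 + 18·2 + 14·-2 + 12·2 + 11·-2 + 11·-1.

-28 -26 -12
-8 -2 -52
-12 -15 -15
5 -54 7
-60 27 -5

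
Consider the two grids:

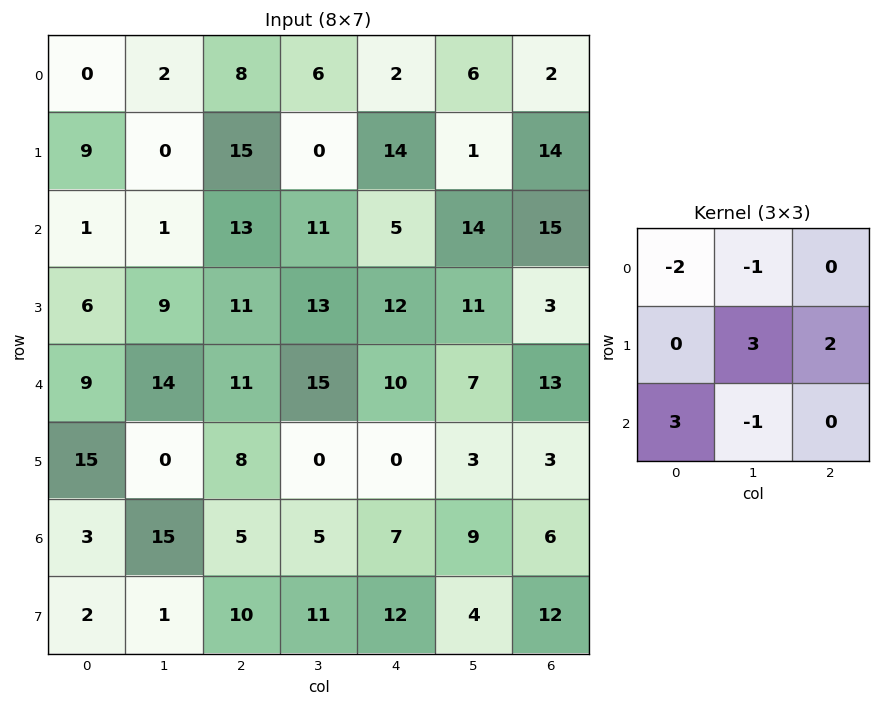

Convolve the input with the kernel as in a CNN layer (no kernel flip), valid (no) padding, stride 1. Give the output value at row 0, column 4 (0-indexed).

The receptive field on the input at this output position is [2 6 2 / 14 1 14 / 5 14 15]. Elementwise product with the kernel and sum: 2·-2 + 6·-1 + 1·3 + 14·2 + 5·3 + 14·-1.

22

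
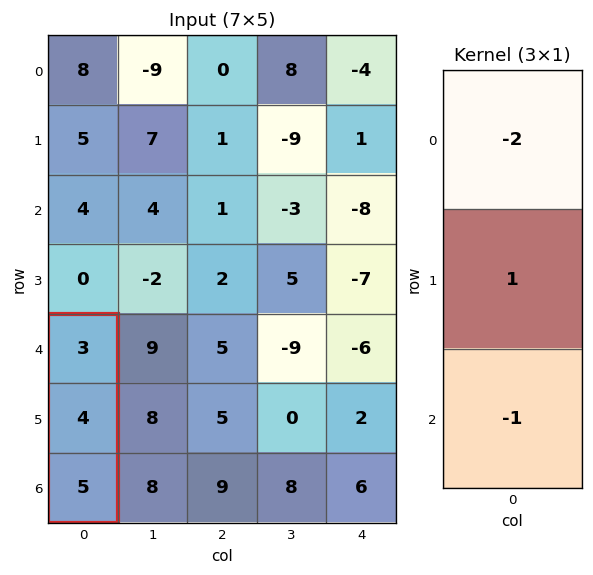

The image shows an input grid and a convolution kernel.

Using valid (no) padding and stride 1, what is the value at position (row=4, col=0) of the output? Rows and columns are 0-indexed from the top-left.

The receptive field on the input at this output position is [3 / 4 / 5]. Elementwise product with the kernel and sum: 3·-2 + 4·1 + 5·-1.

-7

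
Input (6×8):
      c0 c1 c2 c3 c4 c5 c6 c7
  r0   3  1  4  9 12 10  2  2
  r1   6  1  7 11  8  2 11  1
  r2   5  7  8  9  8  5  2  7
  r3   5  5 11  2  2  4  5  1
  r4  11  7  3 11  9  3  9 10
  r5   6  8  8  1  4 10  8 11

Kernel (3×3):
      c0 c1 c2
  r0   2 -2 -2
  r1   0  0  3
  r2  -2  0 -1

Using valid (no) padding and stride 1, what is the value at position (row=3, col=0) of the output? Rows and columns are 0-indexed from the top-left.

-33

The receptive field on the input at this output position is [5 5 11 / 11 7 3 / 6 8 8]. Elementwise product with the kernel and sum: 5·2 + 5·-2 + 11·-2 + 3·3 + 6·-2 + 8·-1.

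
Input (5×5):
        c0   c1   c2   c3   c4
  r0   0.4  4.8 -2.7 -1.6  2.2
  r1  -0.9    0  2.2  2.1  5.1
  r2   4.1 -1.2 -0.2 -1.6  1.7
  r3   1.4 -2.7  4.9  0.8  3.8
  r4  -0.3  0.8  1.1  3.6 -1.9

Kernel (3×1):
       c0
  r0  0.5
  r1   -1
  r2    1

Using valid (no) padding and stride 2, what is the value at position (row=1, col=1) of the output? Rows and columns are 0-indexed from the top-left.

-3.9

The receptive field on the input at this output position is [-0.2 / 4.9 / 1.1]. Elementwise product with the kernel and sum: -0.2·0.5 + 4.9·-1 + 1.1·1.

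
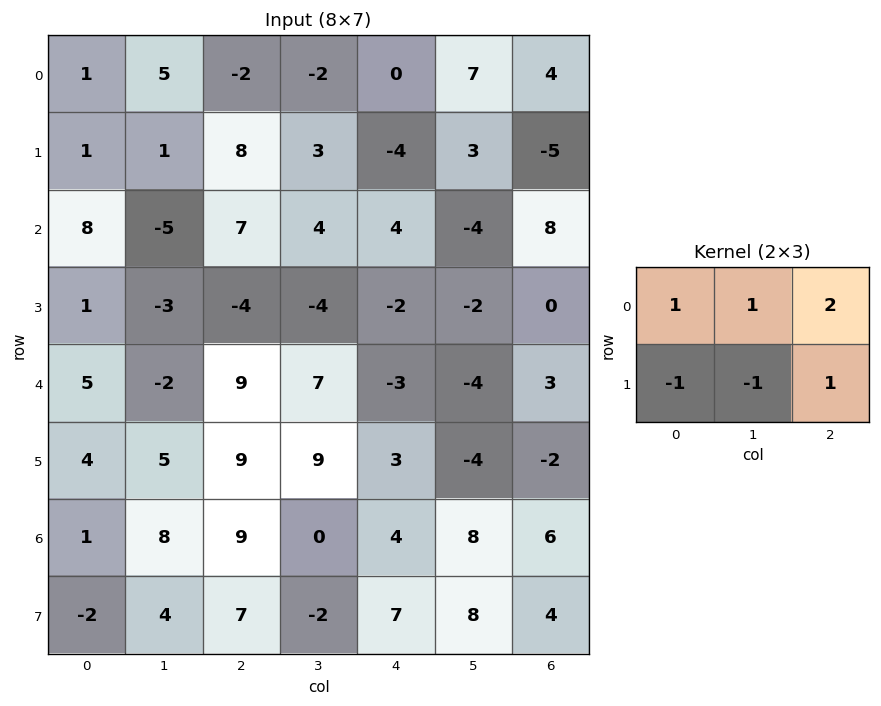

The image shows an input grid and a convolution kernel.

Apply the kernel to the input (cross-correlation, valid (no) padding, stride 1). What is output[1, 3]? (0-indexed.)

The receptive field on the input at this output position is [3 -4 3 / 4 4 -4]. Elementwise product with the kernel and sum: 3·1 + -4·1 + 3·2 + 4·-1 + 4·-1 + -4·1.

-7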